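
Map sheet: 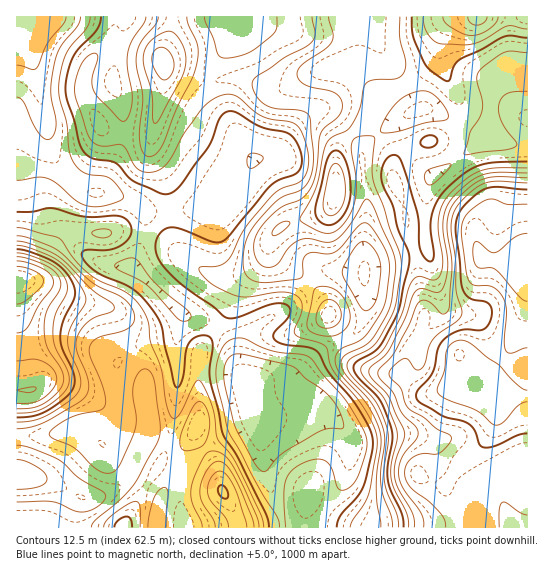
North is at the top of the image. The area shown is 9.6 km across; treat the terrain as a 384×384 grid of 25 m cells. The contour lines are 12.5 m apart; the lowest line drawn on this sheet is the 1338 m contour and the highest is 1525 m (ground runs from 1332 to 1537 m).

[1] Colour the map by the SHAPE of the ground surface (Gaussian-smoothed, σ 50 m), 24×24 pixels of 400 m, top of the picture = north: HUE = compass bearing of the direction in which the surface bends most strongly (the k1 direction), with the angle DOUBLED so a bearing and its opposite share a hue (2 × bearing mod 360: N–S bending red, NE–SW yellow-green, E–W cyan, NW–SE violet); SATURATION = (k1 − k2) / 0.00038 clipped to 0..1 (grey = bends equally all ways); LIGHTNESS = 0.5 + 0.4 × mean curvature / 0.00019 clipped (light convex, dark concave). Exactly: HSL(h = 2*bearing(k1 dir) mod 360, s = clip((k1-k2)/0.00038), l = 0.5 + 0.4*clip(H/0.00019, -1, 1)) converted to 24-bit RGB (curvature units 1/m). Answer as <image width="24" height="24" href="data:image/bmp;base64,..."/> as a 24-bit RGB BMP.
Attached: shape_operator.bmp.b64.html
<image width="24" height="24" href="data:image/bmp;base64,Qk32BgAAAAAAADYAAAAoAAAAGAAAABgAAAABABgAAAAAAMAGAAATCwAAEwsAAAAAAAAAAAAAfH5NdG9SmXlM4JktVl0bBzw/9O6xSTJ0bzdcl7Q02//MWyDxRhKArKprOXqQc4+3uF2ZJw8vz/cMqsBIdKVllY1/eHCBgnp3aqOHW62qdLvDpKbW4prxCYCzqN5jSy2iYyrV3fPYzP7QIQAze0GSuq+bVZ2NKmh1tBelwQqgyfiydr2aep15fINweW+BkHFynKjMiZnDcKamZIBujkmF2nuBJXxsrkhfGn+S7P3O3Do3JQE9cJChrqOZqoaSJkJrFwVg5qzq6fLZZHqoqHGAgodrYHxze5iRpJ56kmmBmWl2fVZrU19vzomAOHWnu0R+FqAyrP98kwtxQyppY5BrkZJwrH52Qj18BQ0uquVi8N6kpVGEo22bvmiQk5dUTntHQEQALU4FY3AzfWFZZ4VyWZBs2dOCCROu+erSFOIjUBhUb156boNnboJhmYhndyptGQ0mpOsEzOADpXUuXm0zj3pEwZ+VZlqW6ZO8KuAfCmMuO6JyYpqhb1aNwOaHBBRA/fvOmTbORCRvfXWBgoB3eINvelNbTQ09YS5kiNNt1s6hcaqSg46naLmrgaSOhG+jxrby+NP1esL6FY7gTUiJZ2uo2uOaBg849f+ijSCAVT52enV/ineAimVwWA8/ahI+XdGAYP2LXee9xorbnpCwhp+cdX2KeXmFb4Nf1Ou+l3TRVhx7Z1N3Xady2c6PFgpX/vOfZydtXT5Wd2U+dnkzZDM+NQHRzOv/zN//79L5PbO8gjFyzbB3cZZ7iG6Jfnp3iK1hsetBVx4iUzRRdXthYqlPs7hWFiFz7eO95RrGR0COiGbLv3zbWj2eALYeAI0NI0Me5UFS5HtoH3qx6dzegGq+r1ChjX5ypMVgup5NfEZxTE9yb5Rwe8yUZpa7NT2Dh3Y10DNPWaB7L5xsN0u322v18drdDua/BTpFPVyX/7mqHa1mop0nkjouklFxtX9xxbtvoJFSUaevTpftvNnzl7fehCB5dCtJgWhSiptnqndzh3tOIkUlH38+5fTQrFjJFR1QHCo99/mzqmPbowpkvb00P2BGw7hoycvr1eP2tef/DlTjkTkogA4geB9LmGiHhbSze4m1uGm4uH6aZqC5QtuvecQvjDc4MS5pHz1u2P+fTRB1/AO25cOjRXCYobiO1ev274OzcQAWMwACY1URSmgyd2yijry1gra0Sk+lxEDFzK2Zca51cmtJl3cxTItBODJcJTVRy/9wGAcssE0h8PXMTW3CnqmtnGQAYAwAvwhdkG3dtLjdK4PGZaOuh6uOeI5+QUd1RTW87sLNxHWMfziC2MFRJ6A8HxZQSLO2tfKLDgAzneWAz+6oTmKBj6GCjF1Gkn5pb7y6YIi8y4W0sDu7hoxPkZxUfXFbU3FhG3NpyHeW66/ZlB/9+tHSTeGeARZbbcp3st+HAApKyu/Y5b6qXWt/c5Vne3BujqR3iXlOWVEtb1QphkAqkZ5UgZ1kaIJyc4J9QHttI39RtMSEUwm2/9PM99urBwA1qeCBXs1iAjpfNNi59tXmxLTnhJXecol7l4NtkThilWJQTFNrs3l0a7lgc5Z3bYF6bIJ6a4CBO4lcTYMyFgwn//bM/6B7DgBe3fLMlkloMGJHBFgeItoS2cR4jEbGfZBvbVKDqjyavIF6TpmjZmW31NWYW4GNiId4ZYuBam98f31gXUxADxgv0/+u/xQgFz9vzdCDxzmloa9xOJhrL3oYWGUNYVkOg6F5RDN1kEKB0dKkcKfDPzKn7teuSWOElpWAZ3eDckNikVo8SWU9ILSgbuJo4UmOTbaFO5hPWme50anWtUq3dIFwfWF5nnhknad3QxdhtLFXnuaXbVSYPS9z9dCiR4aSlXFkek5mbTx9tJOxgZq7O7qJR3c5gndNxpGFm5VaO2gtY0omvI5BaZyOYGeNi6mnqWKOLhOE1N6vnsNoX0BoUjdn6tB3wr1gPWWRnGS7TX7Dl7m+m3KqoWWFYIVpT5t0d6t5sH60tF62U1mLi9CJXmKJboKHc4pqjll9JTd7z8SS0JeGOUJ4WTOg3eW60L2tM22XU4WhboGnenaVfWqtnozNrprMeJSsbpF2dV1tm015sLN5rLFUXGpGXoBgf3xua2h+NXaSabSt4ZyqY0euGm6z7erYvoiOf2SpTVx/aXZiZ31kY4pdXHVPqWRKonpjg3ZxbU9/k2CDuKF0q0NPvaY1JWQncmg3d356UXpqMFc0sncwv5ZjKWZduKYj2blRdVVjdVx9d3p9cHxwgXVoblJ7oJpplKJ5eIKASkqBlmihtZOfkm3G8NvrYnnuc2nn"/>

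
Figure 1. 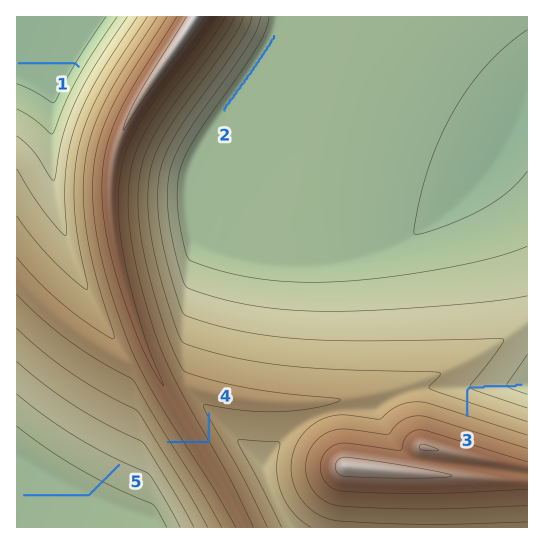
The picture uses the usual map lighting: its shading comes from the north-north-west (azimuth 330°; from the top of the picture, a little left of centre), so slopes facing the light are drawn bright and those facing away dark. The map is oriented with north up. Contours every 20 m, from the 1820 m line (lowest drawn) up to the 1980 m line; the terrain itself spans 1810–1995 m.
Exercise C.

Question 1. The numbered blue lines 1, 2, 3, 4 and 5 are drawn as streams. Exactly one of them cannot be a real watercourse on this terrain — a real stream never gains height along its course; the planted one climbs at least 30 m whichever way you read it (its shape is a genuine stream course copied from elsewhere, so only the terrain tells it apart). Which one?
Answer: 4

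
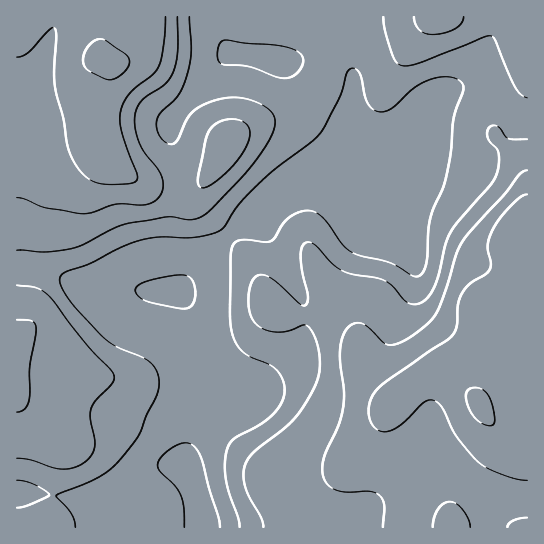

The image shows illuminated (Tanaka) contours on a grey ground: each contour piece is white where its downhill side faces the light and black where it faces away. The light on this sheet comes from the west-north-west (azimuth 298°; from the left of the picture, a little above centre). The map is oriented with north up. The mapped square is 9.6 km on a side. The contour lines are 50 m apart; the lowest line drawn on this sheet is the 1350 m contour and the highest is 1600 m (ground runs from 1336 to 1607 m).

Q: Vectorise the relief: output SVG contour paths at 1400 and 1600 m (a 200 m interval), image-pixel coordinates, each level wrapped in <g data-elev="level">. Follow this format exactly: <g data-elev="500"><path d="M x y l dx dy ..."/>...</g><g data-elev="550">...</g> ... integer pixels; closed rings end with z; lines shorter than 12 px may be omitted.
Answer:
<g data-elev="1400"><path d="M75 527l-4-13-15-19 42-17 11-8 10-9 21-28 6-18 11-20 2-14-3-11-6-8-8-5-21-8-11-6-31-31-17-23-2-8 1-6 6-4 22-7 30-16 20-7 20-4 38 0 14-3 10-4 4-4 14-21 18-19 17-16 36-27 10-9 19-35 7-25 4-5 5 0 4 4 8 29 5 7 7 3 6-1 6-2 22-20 14-8 16-4 15 2 4 4 1 7-9 28-3 35-6 28-15 38-3 42-2 8-4 6-7 1-24-13-29-7-10-4-9-8-19-26-6-5-7-2-11 1-10 6-6 5-8 14-4 4-6 1-23-2-5 1-4 5-2 11-1 57 1 13 3 11 4 8 7 7 24 11 8 6 6 9 2 10-3 12-8 12-14 12-25 13-5 5-3 6-2 14 1 16 3 15 9 24 2 9"/><path d="M17 480l9 1 9 4 11 6 3 4-20 10-12 3"/><path d="M282 78l-33-11-28-4-4-6 2-13 3-3 5-1 19 3 32 2 17 5 7 7 1 4-1 5-8 9-5 3z"/></g><g data-elev="1600"><path d="M485 425l6 1 4-4-1-11-4-12-4-6-4-4-7-1-5 1-3 2-1 4 2 12 7 11z"/><path d="M107 79l7 0 8-5 7-8 0-7-4-5-18-13-5-2-4 0-7 4-5 7-3 7 0 6 6 8z"/></g>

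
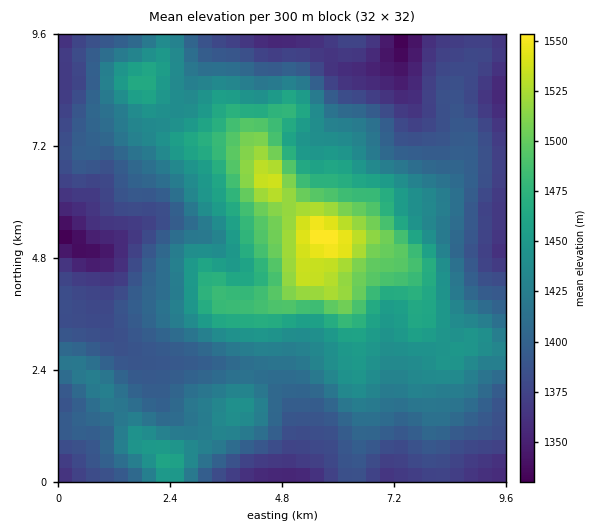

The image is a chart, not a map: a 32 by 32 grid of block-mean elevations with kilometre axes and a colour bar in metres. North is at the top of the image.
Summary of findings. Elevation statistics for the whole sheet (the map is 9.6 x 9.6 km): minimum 1325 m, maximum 1555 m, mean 1420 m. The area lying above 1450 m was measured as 21.6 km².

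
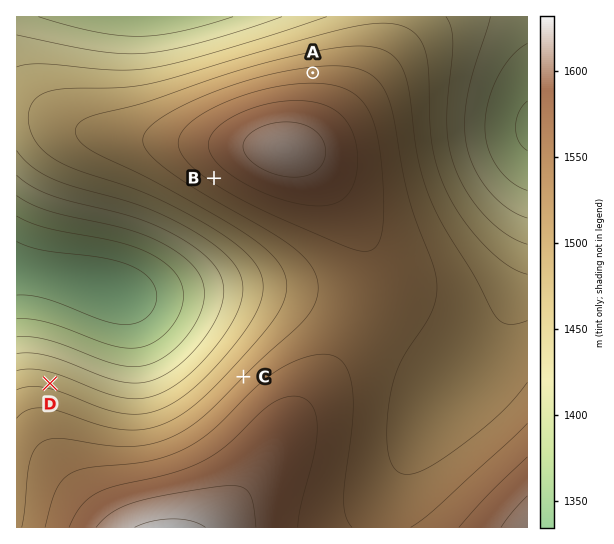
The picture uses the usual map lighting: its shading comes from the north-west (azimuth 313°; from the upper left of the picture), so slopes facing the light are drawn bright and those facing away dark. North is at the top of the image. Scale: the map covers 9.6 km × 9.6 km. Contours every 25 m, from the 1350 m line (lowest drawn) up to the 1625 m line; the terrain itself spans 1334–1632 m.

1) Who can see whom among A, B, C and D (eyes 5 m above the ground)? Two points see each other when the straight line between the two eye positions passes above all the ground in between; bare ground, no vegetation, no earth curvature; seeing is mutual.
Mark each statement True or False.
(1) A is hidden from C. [True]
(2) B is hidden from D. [False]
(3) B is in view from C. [True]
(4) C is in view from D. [True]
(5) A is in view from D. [False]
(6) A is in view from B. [False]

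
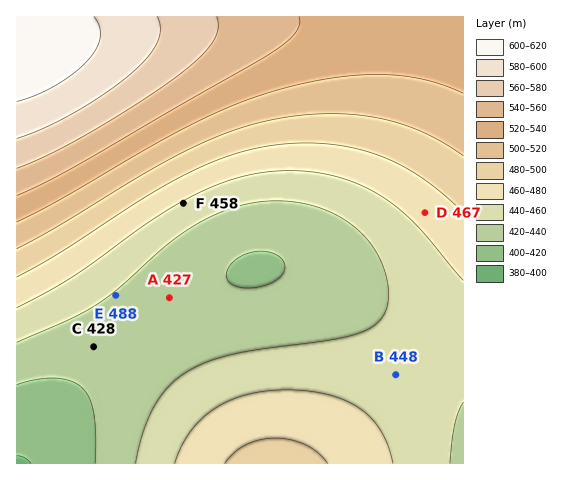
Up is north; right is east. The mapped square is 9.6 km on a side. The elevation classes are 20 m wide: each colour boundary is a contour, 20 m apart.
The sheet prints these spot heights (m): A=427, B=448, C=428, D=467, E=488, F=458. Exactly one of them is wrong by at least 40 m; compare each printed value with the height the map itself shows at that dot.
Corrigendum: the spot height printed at E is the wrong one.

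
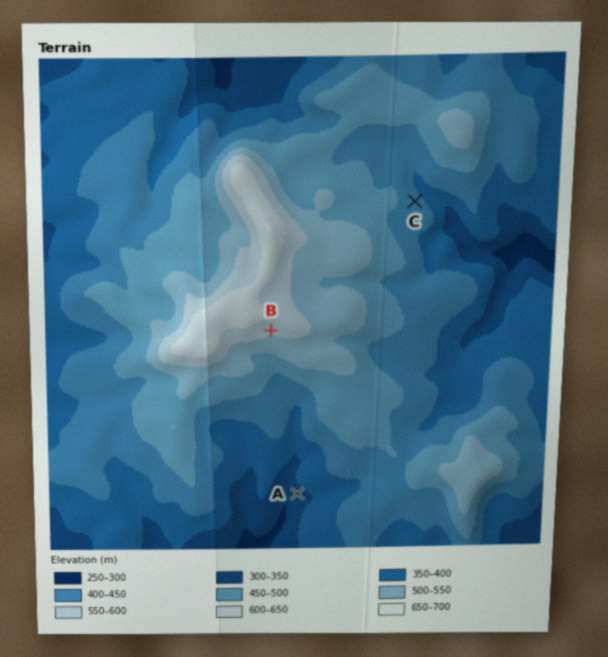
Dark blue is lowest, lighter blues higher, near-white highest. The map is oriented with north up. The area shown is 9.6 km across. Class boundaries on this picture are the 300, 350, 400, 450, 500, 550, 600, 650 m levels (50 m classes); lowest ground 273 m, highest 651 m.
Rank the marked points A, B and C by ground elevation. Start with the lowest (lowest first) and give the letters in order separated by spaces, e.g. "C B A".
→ A C B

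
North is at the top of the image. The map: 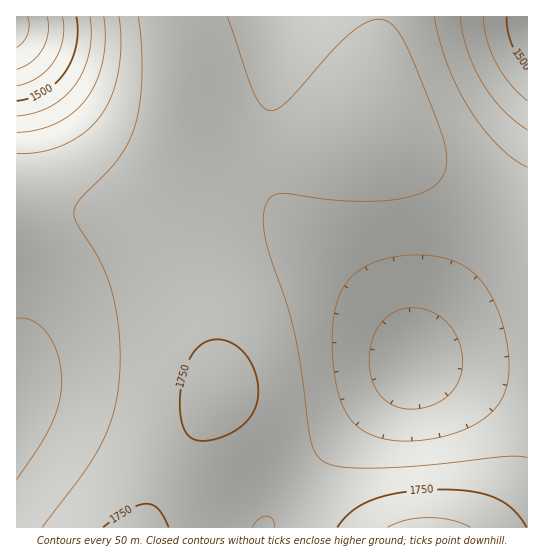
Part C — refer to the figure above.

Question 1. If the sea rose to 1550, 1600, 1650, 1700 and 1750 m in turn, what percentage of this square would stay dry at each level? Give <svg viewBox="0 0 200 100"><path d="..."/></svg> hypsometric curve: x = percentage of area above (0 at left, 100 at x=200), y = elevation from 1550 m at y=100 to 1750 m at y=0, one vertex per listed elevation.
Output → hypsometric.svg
<svg viewBox="0 0 200 100"><path d="M193 100l-9-25-25-25-64-25-85-25"/></svg>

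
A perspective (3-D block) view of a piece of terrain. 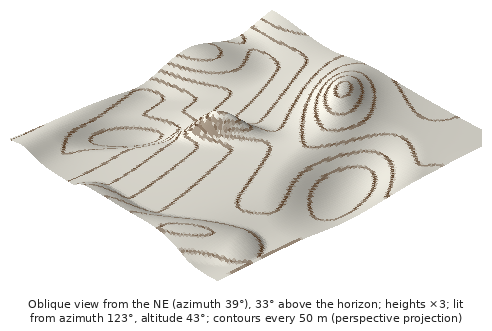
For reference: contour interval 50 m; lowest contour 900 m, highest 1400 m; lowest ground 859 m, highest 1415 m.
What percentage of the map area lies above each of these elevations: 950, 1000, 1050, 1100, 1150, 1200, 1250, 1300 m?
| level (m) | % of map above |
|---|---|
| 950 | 93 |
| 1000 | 84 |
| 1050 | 79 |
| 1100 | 69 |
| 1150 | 54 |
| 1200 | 33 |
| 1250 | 17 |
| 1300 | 5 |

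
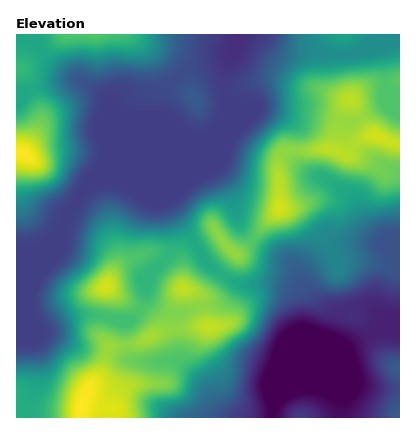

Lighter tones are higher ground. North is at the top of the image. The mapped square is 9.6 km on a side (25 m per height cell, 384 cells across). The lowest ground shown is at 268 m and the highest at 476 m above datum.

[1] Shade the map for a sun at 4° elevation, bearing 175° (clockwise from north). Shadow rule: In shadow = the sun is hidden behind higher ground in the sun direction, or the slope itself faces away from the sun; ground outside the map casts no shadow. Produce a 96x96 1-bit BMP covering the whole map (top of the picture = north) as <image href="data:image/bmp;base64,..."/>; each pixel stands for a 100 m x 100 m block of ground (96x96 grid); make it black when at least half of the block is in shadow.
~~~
<image width="96" height="96" href="data:image/bmp;base64,Qk2+BAAAAAAAAD4AAAAoAAAAYAAAAGAAAAABAAEAAAAAAIAEAAATCwAAEwsAAAIAAAAAAAAA////AAAAAAAAAAAAAAAAAAAAAAAAAAAAAAAAAAAAAAAAAAAAAAAAAAYAAAAAAAAAAAAAAA8AAAAAAAAAAAAAAA+AAAAAAAAAAAAAAAeAAAAAAAAAAAAAAAAAAAAAAAAAAAAAAAAAAAAAAAAAAAAAAAAAAAAAAAAAAAAAAAAAAAD/A8AAAAAAAAAAAAD/5+AAAAAAAAAAAAD///AAAAAAAAAAAAD///AAAAAAAAAAAAD///AAAAAAAAAAAAD///AAAAAAAAAAAAP//+AAAAAAAAAAAAf//+AAAAAAAAAAAAf//8AAAAAAAAAAAAP//wAAAAAAAAAAAAD//gA4AAAAAAAAAAAB/gD+AAAAAAAAAAAAfAc/AAAAAAAAAAAAAAwAAAAAAAAAAAAAAAAAAAAAAAAAAAAAAAAAAAAAAAAAAAAAAAAAAAAAAAAAAAAAAAAAAAAAAAAAAAAAAAAAAAAAAAAAAAAAAAAAAAAAAAAAAAAAAAAAAAADgAAAAAAAAAAAAAAHgAAAAAAAOAAAAABwAAAAAAAAf+AAAAPwAAAAAAAAf/gAA4/gAAAAAAAAf/4AB//AAAAAAAAAf/4AB/+AAAAAAAAAf/8AA/+AAAAAAAAAP/8AA/4AAAAAAAAAP/8AAeAAAAAAAAAAP/8AAAAAAAAAAAAAH/8AAAAAAAAAAAAAH/4AAAAAAAAAAAAAD/4H4AABAAAAAAAAD/wP/gADgAAAAAAAB/g//4AHgAAAAAAAA////8AHgAAAAAAAA////+AHAAAAAAAAAf///+AHAAAAAAAAAP////gmAAAAAAAAAP/////wAAAAAAAAAH/////wAAAAAAAAAD/////wAAAAAAAAAB/////wAAAAAAAAAA/////4AAAAAAAAAA/////8AAAAAAAAAAf////+AAAAAAAAAAP/wH//AAAAAAAAAAAAAD//AAAAAAAAAAAAAB//AAAAAAAAAAAAAB//AAAAAAAAAAAAAA//AAAAAAAAAAAAAA/+AAAAAAAAAAAAAAf8AAAAAAAAAAAAAAfgAAAAAAAAAAAAAAfAAAAAAAAAAAAAAAOAPgAAAAAAAAAAAAAAfwAAAAAAAAAAAAAAf8HAAADAAAAAAAAAf//gAADgAAAAAAAAf//gAAHwAAAAAAAAf//AAAfwAAAAAAAAP/8AAA/wAAAAAAAAP/wAAD/gAAAAAAAAP/gAAD/gAAAAAAAAH/gAABDgAAAAAAAAH/AAAADgAAAAAAAAH/AAAADAwAAAAAAAD+AAAACD8AAAAAAAD+AAAAAB8AAAAAAAB8AAAAAA8AAAAAAAA4AAAAAAAAAAAAAAAAAAAAAAAAAAAAAAAAAD+AAAAAAAAAAAAAD//gAAAAAAAAAAAAf//4AAAAAAAAAAAA///+AAAAAAAAAAAA////8AAAAAAAAAAAf///8AAAAAAAAAAAf///8AAAAAAAAAAAP///8AAAAAAAAAAAB///8AAAAAAAAAAAAAf88AAAAAAAAAAAAAAAAAAAAAAAAAAAAAAAAAAAAAAAAAAAAAAAA="/>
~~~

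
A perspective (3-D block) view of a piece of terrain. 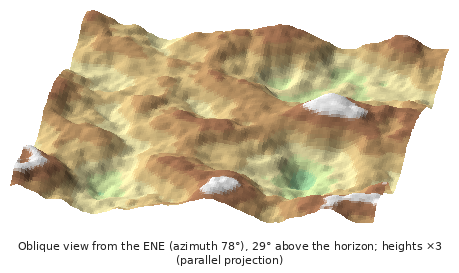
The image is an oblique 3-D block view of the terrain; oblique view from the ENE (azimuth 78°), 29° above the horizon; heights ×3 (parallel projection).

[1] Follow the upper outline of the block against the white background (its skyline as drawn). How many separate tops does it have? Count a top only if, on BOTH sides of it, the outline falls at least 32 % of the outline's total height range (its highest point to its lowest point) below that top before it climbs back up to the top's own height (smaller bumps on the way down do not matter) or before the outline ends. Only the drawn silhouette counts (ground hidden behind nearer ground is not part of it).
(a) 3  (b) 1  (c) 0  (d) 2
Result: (c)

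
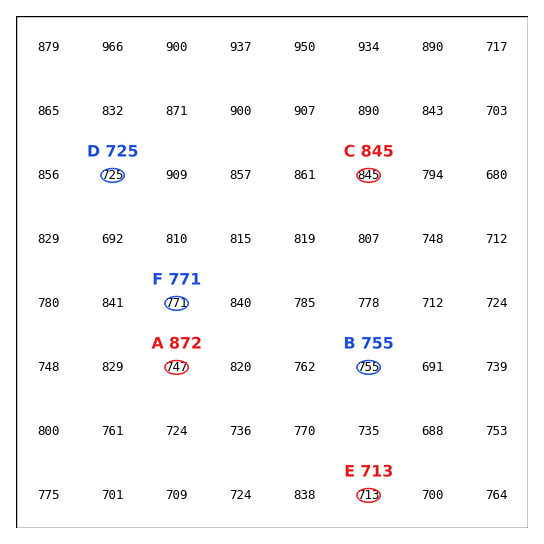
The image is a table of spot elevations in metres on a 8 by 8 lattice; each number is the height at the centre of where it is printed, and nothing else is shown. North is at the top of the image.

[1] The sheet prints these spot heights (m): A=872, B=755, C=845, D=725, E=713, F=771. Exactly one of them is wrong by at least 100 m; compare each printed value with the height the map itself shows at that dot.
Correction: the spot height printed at A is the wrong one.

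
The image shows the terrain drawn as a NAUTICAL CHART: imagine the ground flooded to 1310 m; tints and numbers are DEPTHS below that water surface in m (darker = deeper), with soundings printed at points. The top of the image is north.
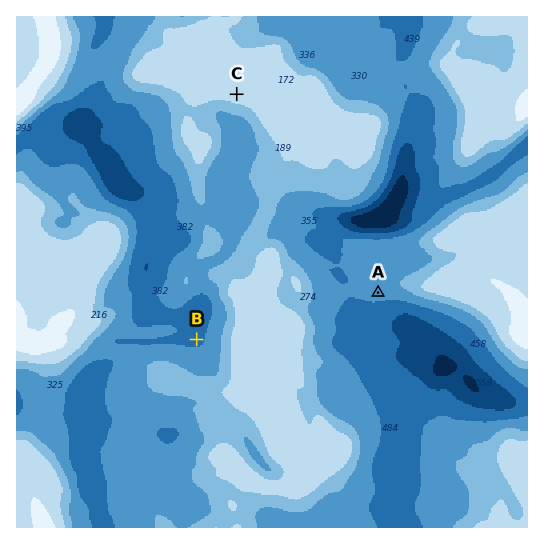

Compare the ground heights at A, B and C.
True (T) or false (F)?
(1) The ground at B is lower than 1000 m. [T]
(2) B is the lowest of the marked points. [T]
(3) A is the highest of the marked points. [F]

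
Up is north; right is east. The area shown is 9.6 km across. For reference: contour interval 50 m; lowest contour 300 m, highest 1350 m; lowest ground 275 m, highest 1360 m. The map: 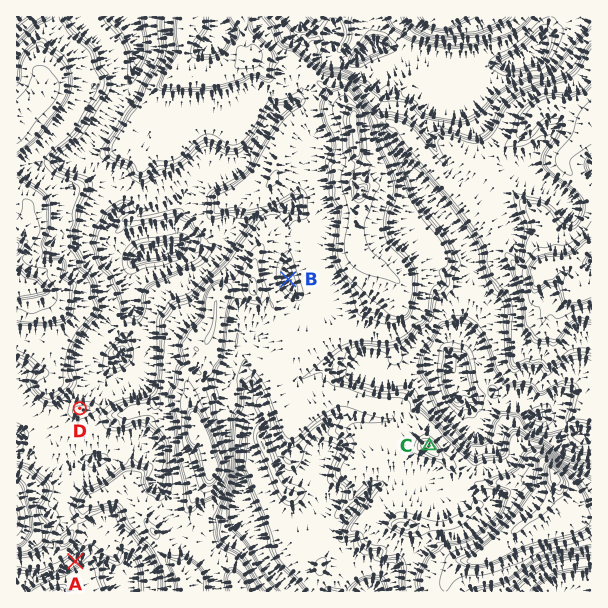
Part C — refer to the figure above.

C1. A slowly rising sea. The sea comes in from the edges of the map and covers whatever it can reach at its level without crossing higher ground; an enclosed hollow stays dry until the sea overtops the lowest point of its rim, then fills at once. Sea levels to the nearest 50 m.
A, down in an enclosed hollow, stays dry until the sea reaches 550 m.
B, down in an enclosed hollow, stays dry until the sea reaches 800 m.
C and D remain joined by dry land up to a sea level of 650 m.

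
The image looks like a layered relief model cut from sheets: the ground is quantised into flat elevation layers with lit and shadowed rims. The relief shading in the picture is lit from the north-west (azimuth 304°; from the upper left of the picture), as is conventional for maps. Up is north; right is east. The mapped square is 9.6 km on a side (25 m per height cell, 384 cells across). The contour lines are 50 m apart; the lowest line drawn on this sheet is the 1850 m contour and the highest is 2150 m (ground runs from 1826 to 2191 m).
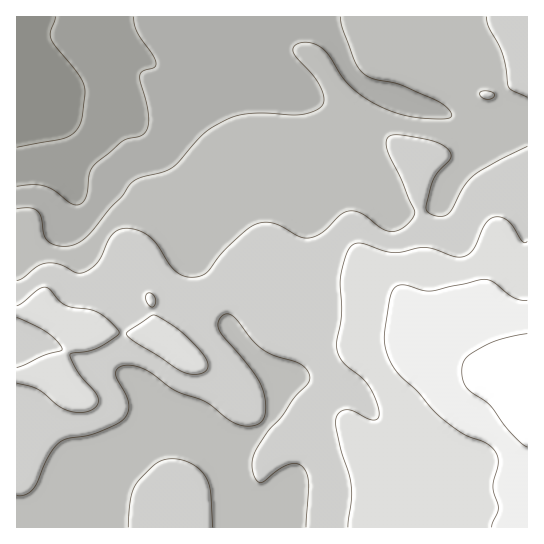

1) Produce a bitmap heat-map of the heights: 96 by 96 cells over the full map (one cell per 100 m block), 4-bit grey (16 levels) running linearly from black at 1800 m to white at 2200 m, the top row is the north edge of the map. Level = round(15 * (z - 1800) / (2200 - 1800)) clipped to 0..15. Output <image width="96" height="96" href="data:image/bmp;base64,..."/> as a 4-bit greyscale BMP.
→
<image width="96" height="96" href="data:image/bmp;base64,Qk12EgAAAAAAAHYAAAAoAAAAYAAAAGAAAAABAAQAAAAAAAASAAATCwAAEwsAABAAAAAAAAAAAAAAABEREQAiIiIAMzMzAERERABVVVUAZmZmAHd3dwCIiIgAmZmZAKqqqgC7u7sAzMzMAN3d3QDu7u4A////AGZmZmZmZmZmZ3d4iJmZmZmZiId3d3d3d3d3d4iIiZmaqqqqqqqqqqqqu7u7u7vMzGZmZmZmZmZmZ3d4iJmZmZmZiId3d3d3d3d3d4iIiZmaqqqqqqqqqqqqu7u7u7vMzGZmZmZmZmZmZ3d4iJmZmZmZiId3d3d3d3d3d4iIiZmaqqqqqqqqqqqqq7u7u7u8zHd2ZmZmZmZmZnd4iJmZmZmZiId3d3d3d3d3d3iIiZmaqqqqqqqqqqqqqru7u7u8zHd3dmZmZ3ZmZnd4iJmZmZmZiId3d3d3d3d3d3iIiZmaqqqqqqqqqqqqqru7u7u8zHd3d2Zmd3dmZnd4iImZmZmZiId3d3d3d3d3d3iIiJmaqqqqqqqqqqqqqru7u7vMzIh3d3Zmd3dmZnd3iImZmZmZiId3d3d3d3d3d3iIiJmaqqqqqqqqqqqqqru7u7vMzIiHd3dnd3d2Znd3iIiZmZmYiHd3d3d3d3d3d3iIiJmaqqqqqqqqqqqqqru7u7zMzIiId3dnd3d2Znd3eIiJmZmYiHd3d3d3d3d3d3iIiJmaqqqqqqqqqqqqqru7u7zMzIiId3d2d3d2Znd3d4iImZmIiHd3d3d4h3d3d3iIiJmaqqqqqqqqqqqqqru7u7zMzIiIh3d3d3d2Znd3d3iIiIiIh3d3d3eIiId3d4iIiZmaqqqqqqqqqqqqqru7u7zMzJmIh3d3d3d2Zmd3d3eIiIiId3d3d3eIiIh3d4iIiZmqqqqqqqqqqqqqqru7u7zMzZmIiHd3d3d2Zmd3d3d4iIh3d3d3d3eIiIiIiIiIiZmqqqqqqqqqqqqqq7u7u7zMzZmYiHd3d3d2Zmd3d3d3d3d3d3d3d3d4iIiIiIiImZmqqqqqqqqqqqqqq7u7u7zM3ZmYiId3d3d3Zmd3d3d3d3d3d3d3d3d4iIiIiIiImZqqqqqqqqqqqqqqu7u7u7zM3ZmYiIh3d3d3d3d3d3d3d3d3d3d3d3d4iIiIiIiImZqqqqqqqqqqqqqqu7u7u8zN3ZmZiIiHd3d3d3d3d3d3d3d3d3d3d3d3iIiIiIiJmZqqqqqqqqqqqqqru7u7vMzd3ZmZiIiIiIh3d3d3d3d3d3d3d3d3d3d3eIiIiIiJmZqqqqqqqqqqqqq7u7u8zM3d7pmZiIiIiIiIh3d3d3d3d3d3d3d3d3d3eIiIiIiZmZqqqqqqqqqqqqu7u7zMzN3e7oiJiIiIiZiIiId3d3d3d3d3d3d3eIiHd4iIiIiZmZqqqpmaqqqqqru7zMzMzN3e7oiIiZmZmZmZiIh3d3d3d3d3d3d3iIiId3iIiIiZmZqqqZmaqqqqq7u8zMzM3d3u7oiImZmZmZmZmIiHd3d3d3d3d3eIiIiIh3eIiIiZmZmpmZmaqqqqu7vMzMzN3d3u7oiImZmaqqqZmYiHd3d3d3d3d3iIiIiIh3d4iIiJmZmZmZmaqqqru7zMzM3d3d7u7oiZmZmqqqqpmYiHd3d3d3d3d4iIiIiIh3d4iIiImZmZmZmqqqq7u8zMzd3d3d3u7pmZmZqqqqqpmYiHd3d3d3d4iIiIiIiIh3d3iIiIiZmZmZmqqru7vMzN3d3d3d3u7pmZmqqqqqqZmIh3d3d3d4iIiIiIiIiId3d3eIiIiJmZmZqqq7u7vMzN3d3d3d7u7pmZqqqqqqmZmIh3d3d3eIiIiImIiIiId3d3d4iIiImZmZqqu7u7zMzN3d3d7u7u7pqqqqqqqqmZiId3d3d4iImZmZmZiIiId3d3d3iIiImZmaqqu7u8zMzN3d3e7u7u7qqqqqqqqpmYiId3d3eIiZmZmZmZiIiHd3d3d3iIiJmZmqqru7vMzMzN3d3u7u7u7qqqqqqqqZmYiId3d3iImZqqqZmZiIh3d3d3d3iIiZmZqqq7u8zMzMzN3d3u7u7u7pmqqqqqmZmYiIiIiIiJmaqqqZmYiIh3d3d3d4iImZmaqqq7u8zMzMzN3d3u7u7u/5mZqqqqmZmZiIiIiImZqqqqqZmYiId3d3d4iIiImZmqqqu7vMzMzMzN3d3u7u7u/5mZmZmZmZmZmIiIiZmaqqqqqZmIiHd3d4iIiIiJmZqqqru7vMzMzMzN3d3e7u7u7oiZmZmZmqqZmZmZmZqqqqqqmZiIh3d3iIiIiIiJmZqqqru7zMzMzMzN3d3d3u7u7oiJmZmaqqqqmZmZmaqqqqqpmYiId3d4iIiIiIiZmZqqq7u7zMzMzMzN3d3d3d7u7oiJmZmqqqqqqZmZqqqqqqqZmIiHd3eIiIiIiImZmZqqq7u7zMzMzMzN3d3d3d3d3YmZmZqqqqqqqpmZqqqqqqmZiIh3d3iIiIiIiImZmZqqqru7zMzMzMzMzMzN3d3d3ZmZmqqqqqqqqpmZmqqqqpmZiIh3d3iIiIiIiImZmZqqqru7zMzMzMzMzMzMzN3d3ZmaqqqqqqqqqZmZmZqqmZmYiIh3d4iIiIiIiIiZmZqqqru7zMzMzMzMzMzMzMzMzJqqqqqqqqqqmZmZmZmZmZmIiIh3eIiIiIiIiIiJmZqqqqu7zMzMzMzMzMzMzMzMzKqqqqqqqqqZmZmZmZmZmZmIiIiIiIiIiIiIiIiJmZmqqqu7zMzMzMzMzMzMzMzMzJqqqqqpmZmZmZmZmZmZmZmIiIiIiIiIiIiIiIiJmZmqqqu7vMzMzMzMzMzMzMzMzJmqqqqZmZmZmZmZmZmZmZiIiIiIiIiIiIiIiIiJmZmqqqq7vMzMzMzMzMzMzMzLu5maqqmZmZmZmZmZmZmZmYiIiIiIiIiIiIiIiIiJmZqqqqq7vMzMzMzMzMzMzMy7u4mZmpmYiIiJmZmZmZmZmIiIiIiIiIiIiIiIiIiJmZqqqqq7u8y7u7u8zMzMzMu7u4iZmZmYiIiIiZmZmZmZiIiIiIiIiIiIiIiIiIiJmZqqqqq7u7u7u7u7u7vMy7u6qniImZmIiIiIiJmZmZmZiIiIiIiIiIiIiIiIiIiJmZqqqqq7u7u7u7u7u7u7u7uqqneIiZiIiIiIiJmZmZmYiId3eIiIiIiIiIiIiIiImZqqqqq7u7u7uqqru7u7u7qqqnd4iIiId3eIiImZmZmIiHd3d4iIiIiIiIiIiIiImZmqqqqru7qqqqqqqqqru6qqqnd3eIh3d3d4iImZmZmIh3d3d3iIiIiIiIiIiIiImZmqqqqqqqqqqqqqqqqqqqqqqmZ3d3d3d3d3iImZmZiId3d3d3eIiIiIiIiIiIiIiZmqqqqqqqqqqqqqmaqqqqqqqmZnd2ZmZnd3iImZmZiHd3d3d3d4iIiIiIiIiIiIiZmaqqqqmZqqqqqZmZmqqqqqqWZmZmZmZmZ3eIiZmYiHd3d3d3d4iIiIiIiIiIiIiZmaqqmZmZmZmZmZmZmqqqqqmWZmZmVVVmZneIiIiIh3d2Z3d3d3eIiIiIiIiIiIiJmZmZmYiJmZmZmZmZmaqqqqmWZmZlVVVVZnd4iIiId3dmZnd3d3d4iIiIiIiHeIiImZmZiIiIiImYiIiZmaqqqpmWZmZVVVVVVmd3iIiHd3ZmZnd3d3d3iIiIiId3d3iImZmIiIiIiIiIiIiJmZqqqpmWZmZVVVRVVWZ3d3d3dmZmZmd3d3d3eIiIh3d3d3eIiIiIh3d3iIiIiIiImZqqqZmWZmZVVEREVWZnd3d3ZmZmZmd3d3d3d3d3d3d3d3d4iIiId3d3eIiIiIiImZmamZmWZmZVVERERVZmZ3ZmZmZmZmZ3d3d3d3d3d3d3d3d3iIiHd3d3d4iIeIiImZmZmZmWZmVVVERERVVmZmZmZmZmZmZmZ3d3d3d3d3d3d3d3d3d3d3d3d4h3d3iIiZmZmZmVVVVVRERERFVWZmZmZmZmZmZmZmZ3d3d3d3d3d3d3d3d3d3d3eIh3d3iIiJmZmZmVVVVURERERFVWZmZmZmZmZmZmZmZmZnd3ZmZmZnd3d3d3d3d3eIh3d3eIiImZmYiEVVREREM0RFVVZmZmZmZmZmZmZmZmZmZmZmZmZnd3d3d3d3d3iIh3d3eIiIiIiIiEREREQzM0REVVVmZmZmZmZmZmZmZmZmZmZmZmZnd3d3d3d3d3iIiHd3d4iIiIiIiEREREMzMzREVVVWZmZmZmZmZmZmZmZmZmZ3d3d3d3d3d3d3d3iIiHd3d4iIiIiIiDMzMzMzMzREVVVVZmZmZmZmZmZmZmZmZmd3d3d3d3d3d3d3d4iIiHd3d3iIiIiIiDMzMzMzMzRERVVVVWZmZmZmZmZmZmZmZnd3d3d3d3d3d3d3d4iIiId3d3eIiIiIiDMzMzMzMzRERFVVVVVVZmZmZmZmZmZmZnd3d3d3d3d3d3d3eIiIiIh3d3d3iIiIiDMzMzMzMzNERERVVVVVVmZmZmZmZmZmZnd3d3d3d3d3d3d3eIiIiIiHd3d3d4iIiCIiIzMzMzM0RERERVVVVWZmZmZmZmZmZ3d3d3d3d3d3d3d3iIiIiIiId3d3d3eIiCIiIiIjMzMzRERERERVVVZmZmZmZmZmZ3d3d3d3d3d3d3d3iIiIiIiHd3d3d3d3iCIiIiIiIzMzNERERERFVVVmZmZmZmZmd3d3d3d3d3d3d3d4iIiIiIh3d3d3d3d3dyIiIiIiIiMzM0REREREVVVWZmZmZmZnd3d3d3d3d3d3Z3d4iIiIiHd3d3d3d3d3dxEiIiIiIiIzMzRERERERVVVZmZmZmZnd3d3d3d3d3d2Znd3iId3d3d3d2ZmZnd3dxEREREiIiIzMzNERERERVVVVmZmZmZmd3d3d3d3d3dmZnd3d3d3d3dmZmZmZmd3dxERERERIiIjMzMzRERERFVVVWZmZmZmZmZmZmd3d3ZmZnd3d3dmZmZmZmZmZnd3dxERERERIiIjMzMzNERERFVVVVZmZmZmZmZmZmZmZmZmZmd2ZmZmZmZmZmZmd3d3dxERERERIiIjMzMzNEREREVVVVVVZmZmZmZmZmZmZmZmZmZmZmZVVVVmZmZ3d3d3dxEREREREiIiMzMzNEREREVVVVVVVVVVVVVVVVVmZmZmZmZmVVVVVVVmZmd3d3d3dxEREREREiIiMzMzNEREREVVVVVVVVVVVVVVVVVWZmZmZmZVVVVVVVZmZnd3d3d3dxEREREREiIiIzMzNERERERVVVVVVVVVVVVVVVVWZmZmZmVVVVVVVmZmd3d3h3d3dxEREREREiIiIzMzRERERERFVVVVVVVVVURFVVVWZmZmZVVVVVVWZmZnd3d4iHd3iBERERERIiIiIzMzRERERERFVVVVVVVVVEREVVVWZmZmVVVVVVZmZmd3d3d3d3eIiBERERERIiIiMzM0RERERERFVVVVVVVVVEREVVVmZmZlVVVmZmZmZ3d3d3d3d3eIiBERERERIiIiMzM0RERERERFVVVVVVVVVURFVVVmZmZVVmZmZmZnd3d3d3d3d3eIiBERERESIiIjMzM0RERERERVVVVVVVVVVVVVVVZmZmVVZmZmZmd3d3d3d3d3d3eIiBEREREiIiIzMzNEREREREVVVVVVVVVVVVVVVWZmZmVWZmZ3d3d3d3d3d3d3d3eIiBERESIiIiIzMzM0REREREVVVVVVVVVVVVVVVmZmZlVWZmd3d3d3d3d3d3d3d3eIiBERIiIiIiIzMzMzREREREVVVVVVVVVVVVVVZmZmZVVWZnd3d3d3d3d3d3d3d3iIiBEiIiIiIiMzMzMzREREREVVVVVVVVVVVVVWZmZmZVVmZnd3d3d3d3d3d3d3d3iIiBIiIiIiIiIzMzMzREREREVVVVVVVVVVVVVWZmZlVVVmZ3d3d3d3d3d3d3d3d3iIiCIiIiIiIiIzMzMzREREREVVVVVVVVVVVVVVVWVVVVVmZ3d3d3d3d3d3d3d3d4iIiCIiIiIiIiIjMzMzREREREREREREREVVVVVVVVVVVVZmd3d3d3d3d3d3d3d3eIiIiCIiIiIiIiIjMzM0RERERERERERERERFVVVVVVVVVVZmd3d3d3d3d3d3d3d3eIiIiSIiIiIiIiIiMzM0REREREREREREREREVVVVVVVVVVZmd3d3d3d3d3d3d3d3iIiIiSIiIiIiIiIiMzM0RERERERERERERERERVVVVVVVVWZnd3d3d3d3d3d3d3d3iIiIiQ=="/>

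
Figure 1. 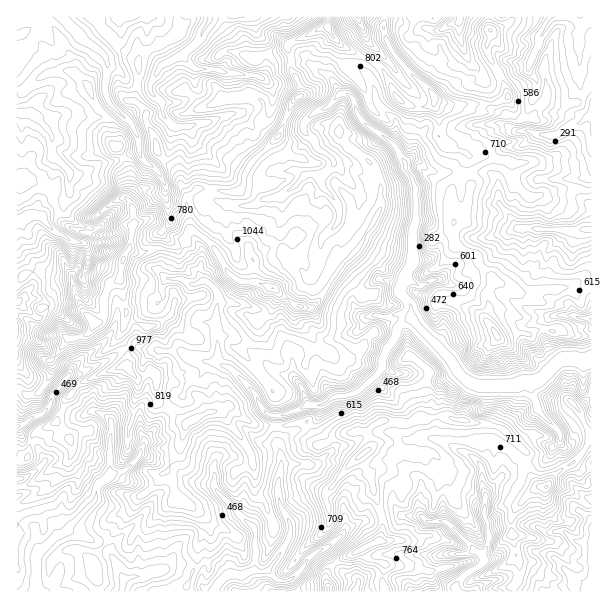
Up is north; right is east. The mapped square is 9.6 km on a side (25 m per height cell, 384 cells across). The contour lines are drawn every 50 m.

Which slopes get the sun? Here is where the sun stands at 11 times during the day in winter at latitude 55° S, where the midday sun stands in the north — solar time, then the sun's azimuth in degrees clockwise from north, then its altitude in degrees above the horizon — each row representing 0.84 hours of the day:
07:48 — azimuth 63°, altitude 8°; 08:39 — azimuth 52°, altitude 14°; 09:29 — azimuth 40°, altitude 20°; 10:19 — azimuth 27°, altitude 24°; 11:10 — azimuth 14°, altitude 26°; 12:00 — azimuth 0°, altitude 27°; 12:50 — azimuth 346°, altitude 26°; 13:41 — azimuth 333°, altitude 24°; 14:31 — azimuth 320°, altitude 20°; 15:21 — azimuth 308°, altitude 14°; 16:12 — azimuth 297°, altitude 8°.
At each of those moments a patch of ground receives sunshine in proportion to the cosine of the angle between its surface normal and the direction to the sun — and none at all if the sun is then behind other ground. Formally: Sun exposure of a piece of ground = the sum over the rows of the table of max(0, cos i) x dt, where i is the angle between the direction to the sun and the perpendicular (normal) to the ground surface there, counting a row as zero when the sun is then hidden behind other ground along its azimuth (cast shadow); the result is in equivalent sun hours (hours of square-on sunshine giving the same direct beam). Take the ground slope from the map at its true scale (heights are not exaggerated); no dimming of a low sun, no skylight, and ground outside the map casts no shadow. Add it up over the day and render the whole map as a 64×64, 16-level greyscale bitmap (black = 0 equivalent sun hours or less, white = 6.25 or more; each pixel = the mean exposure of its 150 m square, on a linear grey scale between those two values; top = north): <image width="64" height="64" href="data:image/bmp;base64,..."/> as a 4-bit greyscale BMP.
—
<image width="64" height="64" href="data:image/bmp;base64,Qk12CAAAAAAAAHYAAAAoAAAAQAAAAEAAAAABAAQAAAAAAAAIAAATCwAAEwsAABAAAAAAAAAAAAAAABEREQAiIiIAMzMzAERERABVVVUAZmZmAHd3dwCIiIgAmZmZAKqqqgC7u7sAzMzMAN3d3QDu7u4A////AEVldERENozLp2ZSSc7b7up3mDAleXAAARAAN2RFFYh2RWRoZFd1ab7dtiEld6yBB8nKIAOGEAAQADMAWFNFd0VmZkd3Z2QRE1iYJCAAITcgbNMAABIjR5QgBZUUVFdxRndoRGeYYiIRFFQiEBEhFpIY+RACaZiaiKhRJoOIlgVmZWq2a8czIiERVSEQAzQRdwAo2jARAREAAAAROGMQI2ZUNa3clyZSIRAFMiAUIyBJYAF9+lVFUxJSACUSADRYZnZTR3UzUXQgAAAzMog2MSeoEBjO3f3MySABFZmqY0BGdUYzVnUkA1AAAANrpBRkFXhSAXqpzrVBACUjVhAAEkQhIhEVeZUwNAAAN4cgAmQBVVURA3lUIAACdBFiAAFZcTABEBJGZUEEUiaZggAEYgEkZRIiZxMSQCZxJlYAAWMDdyAAESIjZRGIrNpAASZSVEVSA0J1NBJSV0IXqnAEQCMhRBASE5zMoSerlhERIzNFapMBVoVVQ0NmUgaZtlQyAUMhIAIRRVNFNnMyJCA0I1a+2RAWU1lTVVZhEpme/VADACQAIxAAF5ymI0IVckUzepm8YDlWdSNXiIIyJozvgCRSFIUjIhECqIQmQRaGd0IhAUi1JHZTNViacDRFZ53sRLowJUQxAyATZUUwABOpYjMQBr2TRleIm6UBRUNZmLzD2SMTZQEEQBeXRBAAF6ZCVXlhNs2GmrumECRDFMpBRJa5NHmkMQNhAkVCAABIEhFavKdTWahSMiEAARFLyIUkSDa4OKpxAWAAVWIAAWBIiFR9zf/pIjMAEQATWuzdkxM5AAS1ISAAMRAXzHEUKMciWt3u//7//qqHru///XkxIzoQACIAAAAQIkq8vKeJUQAAIkrf7v/c7t/v2//+tRRSmiEAAxAAAAEDaHWcvMoiIzEAACWM7Ivd3vy6iZmFN4zreoEBMAAAAhNjWtq8xgJ5kRQAACanrMzLlUIhEjNnz6iYcwABEAAEJGeImbxxFrtgJAARElq7uTVUIAAAARSOuZUxAAAkQTt5l3aJpxFJgxJVEkEBMxA2ZDIQAAAAATiXlDQQAABIqKyXeGVAEnY0NWMkVWUzMUqUMREAABAAASOIvGAAAAKIQ0YxETIlMjMSMjeIUiOauUISIRACIAAAAbylggAAEDAAAgATNWQREAAUiaqWE2uUERF3UDYAAAAAh3h6phASEAARFVMzMxAAABM2ipVCSEIQE1ZXt0YBJGdo3tqGMhNCdjA1UzIiIAAAAFZVebU2MQACRXy5m83MuXpZxiTKU1rMgzIRIiIxAAACZnUBIiMhABVo23WIZWUjp2WpjddzmHh2IAAkMhEAFGVUUQACIhEgFa2oinICIAIldFZ8mGJnVGdjEBEAAAGf7ERBEVdiBIebuJqENXQQRAFVRompMVVFaYdzEQACOKzKczJodDJWvcuKlUeadlR2MDdmhYqUd1Y0IBABSJ7+uYiTIjVCIxAUMmh3q7zd7Ze3aIiEm7h2YgAAADftzd24aJgiIgISMxBWRrzcycvf2tu6edacp0IAABABS6ZpuYZ4imEiMhI0chVWzcy6qq3cvcmauKnNYyACIAKKd7hnVXiIpiREMiAEEWqc3Lysy869q+hjWaupu7pDBtxpq4U0Z4iaVFVCIhRZ7tzNzanMzbqsggEkM4Z3iKRtyZ3Jupdlm4mTNUIlhGdEaquqq5eLucglhSFlZCFaq9y63LqKu5Y3qaVFQTaWYyRUIQAAABJGdZ2XQBvMqHW8uqq8y6mqmXWImURSIkaIh2MgAAABEQASes7pE3neeYqZmqvMyqirqHiahWMjV4l3lxEAE0ZnIiVovN20vbx2iHdRADeau5q1WJiphCNniHdCETIld3JDJFZ5zd79hViqVWh1UhJ8iXSrZ4dzJWiIZVJDnbqGRXZ5lZl4jv/7Vt7//sd4hTfJabVnmoMSerioY0eZq7vNmZm2Vnee7MVK3u3al1aZkyJrdnaaYReHdnhRRjECNXi5m5MgFXrpQWy97Ie7QzIQJUVVV7gRVSM0IhE1VGeIialmRndBEYUyjL3Ziq3DElm6URKexAAUQRR2et/+3IeZqaeaiHVnU1iby6nLq9sSaZMRW7pxAAJEeamYZ7/t2piruGZ3ee2EaqzKrMq5rJWYMSNmdBAAAlmZm8y4ZEWcqJu2Z4m97mN8hUJYvLuK2lQRSJpBABEAJWd3ZRAAASe4unZ5mZu2JHhhAAAnu5i6MhWalAAREAABEAAAAUWHQ0czMRNVRnEEuGvHQQADl5pBAUmQE0EAERMzNVEDilRTFRJIUzNYM2nYQ1rbUiE3enEAA1A1MkqoWMzMuCZ5hniFYgOGVHZL64NWSbm92qqazrdAADRWymXN7v7Lu5iIiJW4IUdnlXy3WN3Kms3tpmZZ7mABZEqkTP65eYfMt2qZl6qmQ33WiVZWrey7UyEANHuEESdjWlTezMumRqy1WZmImrzN28h1V2RJxRAAERA3liABNBKWPNuniXQ5p1aIiHeJqbvdplaZYQE2yVA2lUNBAAABe3KtqpiZZFUTNIiId3iKicpjKJq1IBSd7v/+tyAAAFuoNsuaiZdmUndUaIh3mal6hjJ6qqqmI1ne3dl85xAmu5ZqqbvdhphVhmZZeHdHh5lTNrq8q6mFSLzf3P//6ErcZWlkZTWYiJpTMjimelRptzJYqs3KiJdXnf7d797t2qyLuGliMji87tdmRbpX"/>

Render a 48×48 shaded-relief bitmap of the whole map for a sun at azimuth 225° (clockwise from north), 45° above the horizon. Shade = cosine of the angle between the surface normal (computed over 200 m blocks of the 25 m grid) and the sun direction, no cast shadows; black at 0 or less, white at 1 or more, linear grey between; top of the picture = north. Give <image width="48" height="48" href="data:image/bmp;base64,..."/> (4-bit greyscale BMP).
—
<image width="48" height="48" href="data:image/bmp;base64,Qk32BAAAAAAAAHYAAAAoAAAAMAAAADAAAAABAAQAAAAAAIAEAAATCwAAEwsAABAAAAAAAAAAAAAAABEREQAiIiIAMzMzAERERABVVVUAZmZmAHd3dwCIiIgAmZmZAKqqqgC7u7sAzMzMAN3d3QDu7u4A////AJrMzcibl3mIyndVx5ok3aWbqLzu2omYmnrMzbecuquqqaqZzJhZ7sm8p4vb3Jh4qnq8zJfNzMzMrNy9vbaN3rmYeIZ73HZ6qIq7qHvdzM3dvMrMvM2ZypqYiGbd7Hmqd4q6mc3dzc3uu4fbq+u4iad3dUzd3Id4iJu6vN3d3d3tpjrqjc6qyoVCRe9t23m7hry8zLzd3u7aQp7mv+6b7ZZ53uhO7Lynesy8urzd3eyEKu6n7/6c7Zqs7sV+3NyEnM3LyruZzclTj+yJ7tus7Iur3aZ+y8xUm/7dyYmqzLh33tx53Jit25qc3Jae3LdGq6vOyHremsuXzMtozMysypm8yoW+3KZJqIrOyGrsnNyHvepY3u7buYq6l3rdzZRVnWzup2rcvdyZztd77dzNuomqms3M2kQ4zbmrh0fdz+263rmIqpeql5q7zdy7gyE/7Myad1vu7uyry5UpuDNUR3aaq5UiIALv6brayb3+7riaqFGulXpTNDWHdAABETrugcucut7v7Imohib+iMmbhWmHUAA1RnynEIvKrt7uyniIhF7oXOvKiniJUBjdzLuFIr/4ve7adlaIeO6prczKhozsIH/sy7qnVr3Jnu3HVXerreu7vMypdLvTA+/8uomrzLmuys3IirvLvczKvcqHZXlgPf7upoqszMqZfbvLuquorN7K3cl2d0dF3/7tZqrMmNp1ncmbiIh5ze287bhmZmiN//7YR4iXZ7u53HqnR6iLzd3u/nRXm7ev/uyneJqpze3t1puWapiIrv/+pFZpy1PNu6qqmqqsy83u1ZulZ3aJ7/7WJImIlzW9ubzLmIiZiazNd5q1V7y9/5lSSKqoiHe83e3JZmh2eZm7JXiXe+yu+Ypmiqq6mXV87t2mVnhmaIijBqiLiau+xrloq6q7p2Ru/tpURWZlZ5pjzuvMVnrKV6d5uoqqqGNd3bdmZmZmh7mN7v7bZWmlaYd5mZmrumNMvbmGebzMusvcmr7aQEuXiZh4mpibunI83bl3nd3bqbzbmGi1AHypq7maqYesq3Ec3al3ztuYibu5mpdyAayZmrmqqYjJvGAe3KmJ3Zh3iamGnMtzA+tmWKqqmauqy0Av27ua24mYh4ho3d6zHehWi7qqvKit2QCu3dyrypmIdph73e6zr5Zou6mruGnuogHu7supdlRGZZeLzN1i3FV6qpmcc37rIA7/7Zh2QzRnZoeszLgV50nLqZmoZL20BP/u65mHaLupiarNzLVO5J3d3Lu4p7lQP+7u7KqqzMqImczd3aXvhc3d3MyqqnhT7+/t2XeJuHiImavd3XnZWNyZuJharWRd/e18cSRZtEiXirzM2lmamqh4VGed2DTP7Oe3AVZ7gjqGiru7pknNmJZqrO7u51vuvZpwJnfNUmuGmrqZhWztmaq83u292b7tppoDeGnsZpmXm7uqd87Kq7m5moaMut7mFeMXhVzchmmXm8u5jOyZmbuJl2WIV61QDNJYhnvLVmqImruovth4ibuYiEV0M1sAPbR5pmq4aohoqQ=="/>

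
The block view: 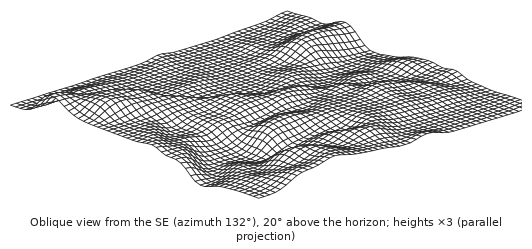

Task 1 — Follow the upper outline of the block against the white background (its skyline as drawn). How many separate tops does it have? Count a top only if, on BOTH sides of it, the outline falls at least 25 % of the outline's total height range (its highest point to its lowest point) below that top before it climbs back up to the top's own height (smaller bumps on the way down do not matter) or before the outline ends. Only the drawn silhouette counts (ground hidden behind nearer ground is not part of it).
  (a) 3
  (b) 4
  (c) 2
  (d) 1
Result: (d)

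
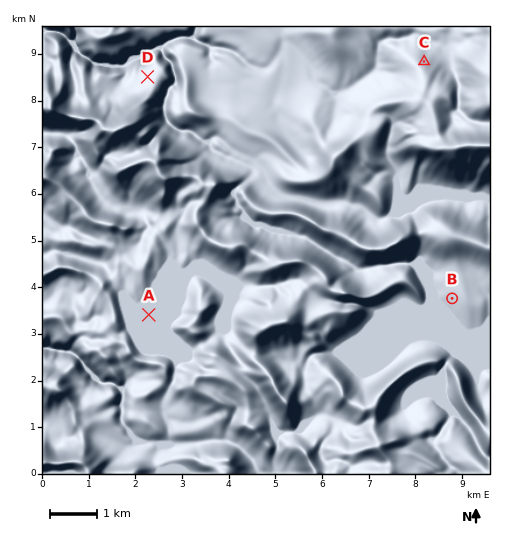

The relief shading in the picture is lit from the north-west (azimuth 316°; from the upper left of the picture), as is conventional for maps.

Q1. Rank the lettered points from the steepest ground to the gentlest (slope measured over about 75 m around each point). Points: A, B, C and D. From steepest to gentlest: C D B A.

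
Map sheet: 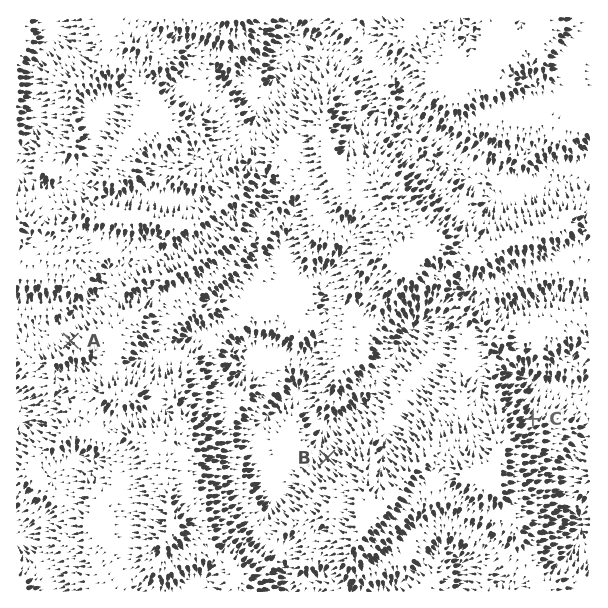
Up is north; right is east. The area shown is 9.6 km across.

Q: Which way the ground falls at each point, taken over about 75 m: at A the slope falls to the NW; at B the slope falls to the NW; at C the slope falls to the NE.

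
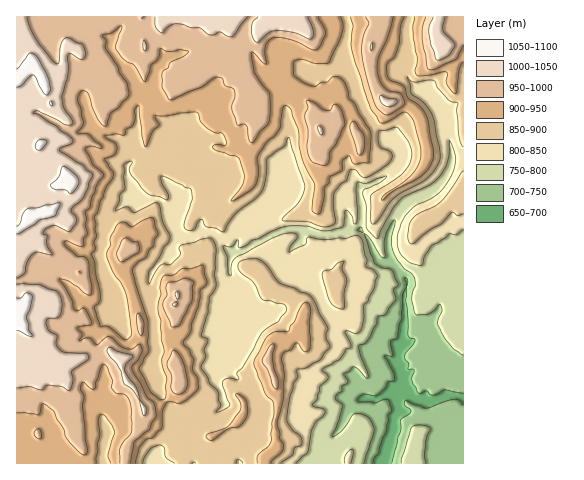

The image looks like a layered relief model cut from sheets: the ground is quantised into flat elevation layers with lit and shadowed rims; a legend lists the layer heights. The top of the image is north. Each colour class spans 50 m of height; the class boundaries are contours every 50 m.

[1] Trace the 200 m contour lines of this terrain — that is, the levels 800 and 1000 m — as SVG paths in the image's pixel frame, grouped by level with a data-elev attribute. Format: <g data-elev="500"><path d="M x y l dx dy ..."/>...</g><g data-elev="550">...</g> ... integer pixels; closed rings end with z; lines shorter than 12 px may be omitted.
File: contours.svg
<g data-elev="800"><path d="M296 463l11-10 5-23 4-9 6-4 3-5-2-3-11-4 5-6 3-13 8-8-1-3-5-5 17-10 7-11 4-1 0-5-5-11 3-1 8 3 5-4 3-12 0-12 4-5 6-11 3-14-4-6-7-4 1-6-4-17-2-5-4-3-11 4-17 0-21-2-2 7-16 8 0-4 7-9 0-4-5-2-11 1-45 24-4 6-1 11-3-2-1-16-4-11 8 1 7-7 0 7 4 0 10-7 7-2 13-7 16-5 20 0 15 5 18-3 3-3 1-14 2-1 5 6 3 8 2-2 1-9-2-23 1-8 11 1 18-7-6 6-16 7-1 3 3 15 0 21 11 10 15-29 9-10 29-14 11-11 5-8 2-8 1-18 7 18-1 9-3 8-13 18-8 6-15 7-11 10-7 18 0 14 4 7 7 7 12 3 4-9 7-11 13-7 4-4 7 1 7-5"/><path d="M351 463l2-10-2-4-6 6 0 8"/></g><g data-elev="1000"><path d="M144 416l2-3 1-4-7-9z"/><path d="M139 399l-2-11-12-18 1-6 7-8-24-8-2 2 1 3 13 18 3 12 9 7z"/><path d="M17 388l12-2 12 4 5-4 3-1 13 1 7 5 4-10-1-10 16-11 1-3-4-4-23-2-6-6 1-10-9-6-2-6 1-3 10-2 4-5 1-12-5-9-18-7-22-1"/><path d="M173 306l3 0 0-5-3 3z"/><path d="M177 299l1 1 1-2 1-4-4-2-1 2z"/><path d="M17 278l7-5 3-11 7-9 4-1 14 3-5-10 0-9-4-2 2-5 9-4 14 6 3-1 4-6 1-4-1-4-4-4 0-3 12-12 9-22-10-10-23-14 3-4 9-3 2-3-2-3-31-23-7-2 2-2 3 0 26 13 5 1 4-1-2-5-8-13-1-10 6-20 0-21 3-1 9 5 3 0 3-5-2-7-2-3-13-6-3 0-5 5-2 19-3 2-4-4-17-22-5-11-3-10"/><path d="M320 134l2 1 1-4-2-4-2-1-1 2z"/><path d="M387 106l7-1 3-2 0-2-16-6-1 2 1 5z"/><path d="M144 50l2 0 1-3-3-7z"/><path d="M371 50l1-2 0-5-2 4z"/><path d="M155 17l0 10 6 6 10-8 7-1 14 4 8 0 10 7 10-3 11 5 17-20"/><path d="M258 17l-5 5-2 7 2 10 4 3 13-10 7-1 17 2 14 6 4 0 1-7-5-15"/><path d="M433 17l-4 9 0 7 2 12 5 14 2 1 11-5 6-9-1-4-11-11 2-14"/></g>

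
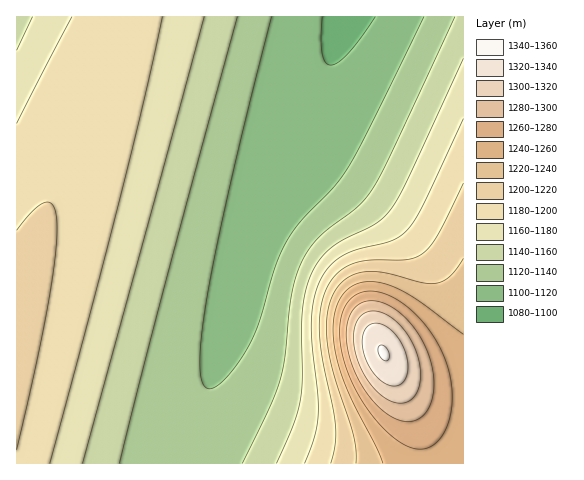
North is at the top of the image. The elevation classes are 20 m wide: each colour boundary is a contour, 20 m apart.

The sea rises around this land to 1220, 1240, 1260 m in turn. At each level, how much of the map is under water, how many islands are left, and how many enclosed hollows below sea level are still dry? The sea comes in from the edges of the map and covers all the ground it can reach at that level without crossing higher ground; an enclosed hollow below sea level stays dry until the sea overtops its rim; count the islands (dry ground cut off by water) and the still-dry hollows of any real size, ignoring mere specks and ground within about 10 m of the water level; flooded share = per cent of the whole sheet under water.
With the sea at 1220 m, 88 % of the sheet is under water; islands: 0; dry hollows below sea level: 0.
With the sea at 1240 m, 91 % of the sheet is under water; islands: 0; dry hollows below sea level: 0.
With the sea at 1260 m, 94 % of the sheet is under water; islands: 1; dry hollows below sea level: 0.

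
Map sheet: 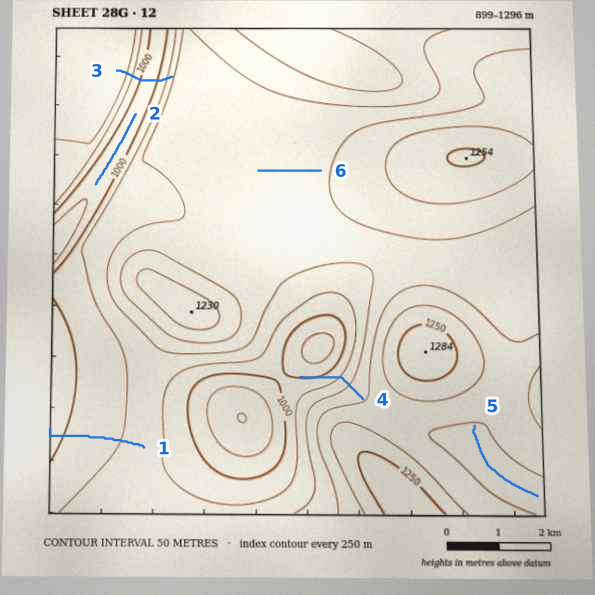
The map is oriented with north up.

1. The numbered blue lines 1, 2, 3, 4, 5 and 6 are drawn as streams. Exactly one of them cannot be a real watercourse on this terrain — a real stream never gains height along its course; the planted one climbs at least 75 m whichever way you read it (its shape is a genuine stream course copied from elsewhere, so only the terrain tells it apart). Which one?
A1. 3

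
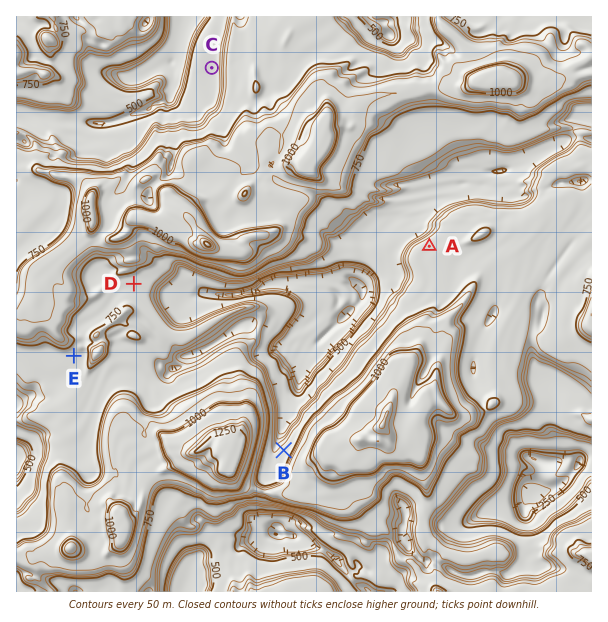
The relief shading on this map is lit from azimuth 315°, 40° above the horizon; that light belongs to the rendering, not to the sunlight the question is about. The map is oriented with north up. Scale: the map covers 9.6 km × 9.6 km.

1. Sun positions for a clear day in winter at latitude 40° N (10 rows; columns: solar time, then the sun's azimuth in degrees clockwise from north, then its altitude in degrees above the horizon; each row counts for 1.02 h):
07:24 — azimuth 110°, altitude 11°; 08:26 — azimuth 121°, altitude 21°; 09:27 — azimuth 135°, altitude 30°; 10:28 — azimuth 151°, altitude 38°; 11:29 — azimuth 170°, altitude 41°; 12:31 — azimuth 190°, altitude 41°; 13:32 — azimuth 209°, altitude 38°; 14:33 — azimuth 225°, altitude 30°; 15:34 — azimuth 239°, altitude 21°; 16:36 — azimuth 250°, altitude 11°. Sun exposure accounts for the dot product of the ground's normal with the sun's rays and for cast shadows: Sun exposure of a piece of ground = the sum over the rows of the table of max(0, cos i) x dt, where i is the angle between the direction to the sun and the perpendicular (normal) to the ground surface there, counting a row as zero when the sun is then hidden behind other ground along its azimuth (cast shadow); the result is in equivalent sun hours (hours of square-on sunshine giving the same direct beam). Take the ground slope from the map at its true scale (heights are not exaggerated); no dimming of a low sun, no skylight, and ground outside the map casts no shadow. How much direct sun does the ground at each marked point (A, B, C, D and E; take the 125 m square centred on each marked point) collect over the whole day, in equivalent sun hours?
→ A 4.6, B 2.8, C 4.1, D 4.9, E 4.7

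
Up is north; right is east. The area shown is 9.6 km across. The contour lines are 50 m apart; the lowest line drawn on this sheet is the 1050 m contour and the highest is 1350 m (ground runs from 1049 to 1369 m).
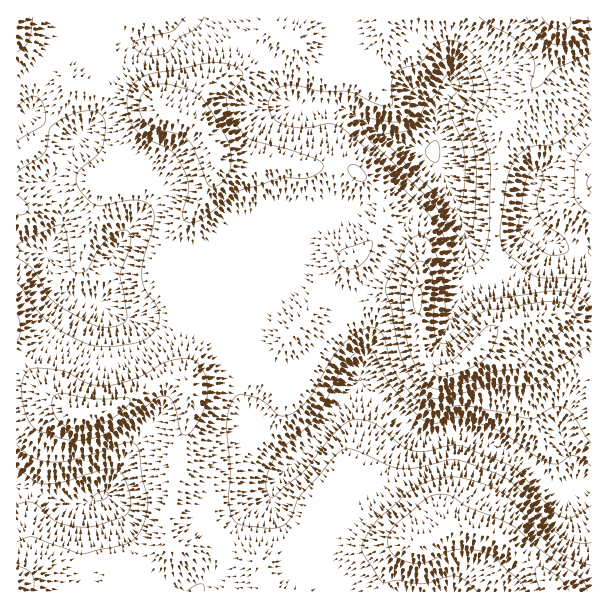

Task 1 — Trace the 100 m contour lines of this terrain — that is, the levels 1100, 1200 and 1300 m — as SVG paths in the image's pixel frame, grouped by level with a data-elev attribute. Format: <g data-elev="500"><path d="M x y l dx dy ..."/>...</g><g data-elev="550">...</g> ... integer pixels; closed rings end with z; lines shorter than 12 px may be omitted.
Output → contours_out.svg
<g data-elev="1100"><path d="M93 501l0-4 6-5 6-1 3 3 0 3-4 3z"/><path d="M453 209l-40-37-27-29-3-6 3-3 21-3 7-5 12-21 11-12 7-15 6-4 6 2 3 7 0 6-9 10-2 8 3 10 11 26 3 24-1 19-2 17-3 6-3 1z"/></g><g data-elev="1200"><path d="M187 591l8-6 6-1 3 2 0 5"/><path d="M591 542l-15 1-16-8-11-9-19-25-14-15-10-8-14-6-27-10-10-2-9 0-30 8-18 0-11-3-30-14-9-2-6 1-6 4-34 40-5 7-6 17-6 6-6 3-7 1-32-3-7-7-4-12 1-36-3-47 4-20 3-5 5-3 7 0 14 4 21 17 6 0 9-5 7-6 8-9 19-34 12-17 15-12 8-4 7-1 6 2 5 5 8 28 8 16 17 20 12 10 9 2 18-5 10 0 66 13 6-2 14-9 10-1 6 2 5 5 19 29"/><path d="M17 445l9 8 10 6 9 2 12 1 12-1 29-8 27-10 9 0 3 3 2 6 3 24 6 28-2 14-6 14-8 9-9 4-42 9-48-17-6 0-10 5"/><path d="M591 282l-19-4-30 0-9-3-27-23-5-9-1-10 7-53 4-13 5-9 6-6 8-5 21-2 7-3 18-16 15-16"/><path d="M465 266l-6-4-4-5-16-29-11-15-27-27-24-27-30-28-8-5-7-2-33 4-15-3-9-5-5-7-2-8 2-7 4-6 8-6 9-1 30 6 26 0 9 3 21 10 12 3 3-2 1-3-2-15 1-7 3-6 4-4 20-6 16-17 9-6 12 0 11 7 14 18 8 20-1 13-9 14-2 6 1 7 11 27 2 21-1 51-3 20-4 10-4 6-6 4z"/><path d="M17 214l7 0 3-2 1-3-2-6-9-9"/><path d="M591 193l-4-10 1-4 3-5"/><path d="M17 172l27-19 3-6 3-18 5-6 16-8 12-4 12 0 7 5 3 4 0 8-3 19-6 9-17 15-3 6 1 6 7 13 12 9 8 1 21-5 12-1 9 2 6 7 2 6 0 7-11 38-1 16 3 14 13 19 1 14-7 12-12 7-29 5-21-2-24-11-18-13-10-10-17-24-4-4"/><path d="M591 143l-10 10-6 9-1 30 1 6 3 5 13 11"/><path d="M17 108l10-10 5-2 4 1 7 7 3 13-1 6-3 3-25 16"/><path d="M204 17l-7 10-17 10-8 11-7 5-9 3-9-1-9-4-4-4-1-3 3-3 37-10 12-14"/></g><g data-elev="1300"><path d="M587 591l-2-7-4-6-45-32-21-19-14-7-33-13-19-12-12-1-11 4-30 26-7 10-1 11 4 8 7 6 14 4 13 0 20-10 10-4 17 1 15 3 8 5 22 21 8 12"/><path d="M71 428l18-1 16-5 19-12 5-6 1-5-5-2-30 2-30-6-8 1-3 2-2 5 2 12 6 9z"/><path d="M435 389l11-1 45-15 30-6 15-16 16-12 21-18 2-4-1-6-8-7-14-3-64 9-12 7-24 24-6 3-5-1-4-4-3-9 0-39-2-15-6-12-4-3-5 1-9 9-7 16-1 10 4 26 4 23 8 22 10 15z"/><path d="M210 186l6 0 9-7 4-8 2-10 0-11-3-9-16-29-11-15-9-6-27-7-9 1-7 3-6 5-3 8 0 10 3 8 4 5 6 3 26 7 9 6 5 7 13 33z"/><path d="M526 17l7 12 8 9 8 5 11 2 15-2 10-6 4-8-1-12"/></g>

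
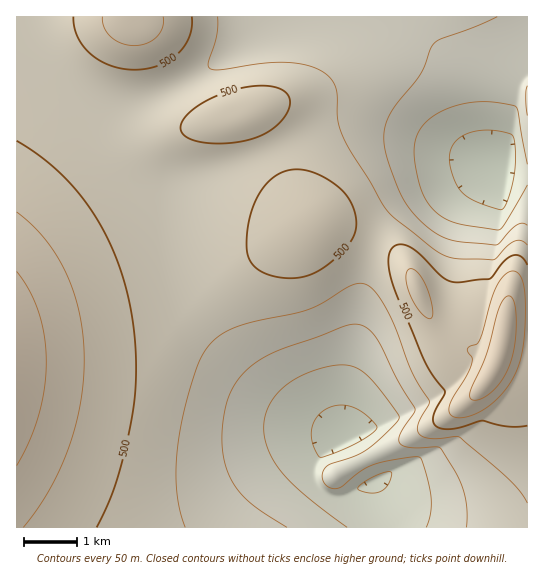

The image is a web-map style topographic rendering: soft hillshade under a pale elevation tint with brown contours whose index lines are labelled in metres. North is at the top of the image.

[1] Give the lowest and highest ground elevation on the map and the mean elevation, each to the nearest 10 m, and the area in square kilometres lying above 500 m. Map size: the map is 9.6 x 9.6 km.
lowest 260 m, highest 640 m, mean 460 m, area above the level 25.8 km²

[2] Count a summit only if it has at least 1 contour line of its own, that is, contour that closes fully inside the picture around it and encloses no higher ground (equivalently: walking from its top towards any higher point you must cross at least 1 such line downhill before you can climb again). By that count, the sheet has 4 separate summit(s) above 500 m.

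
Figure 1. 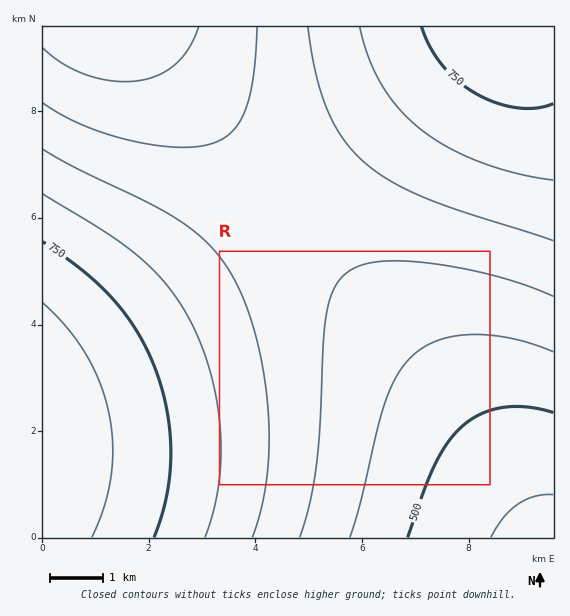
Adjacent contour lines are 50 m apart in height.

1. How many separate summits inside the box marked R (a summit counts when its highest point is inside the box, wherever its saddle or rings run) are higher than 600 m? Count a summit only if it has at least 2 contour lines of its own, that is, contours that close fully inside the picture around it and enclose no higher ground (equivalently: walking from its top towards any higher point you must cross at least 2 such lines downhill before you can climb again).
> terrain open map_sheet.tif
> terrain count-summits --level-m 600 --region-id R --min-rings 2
0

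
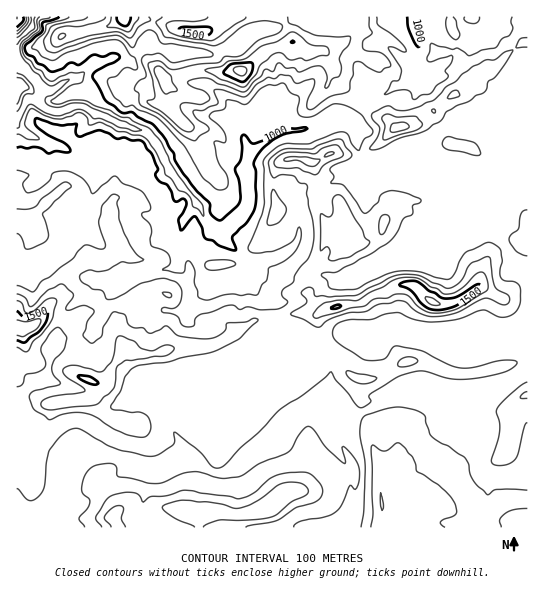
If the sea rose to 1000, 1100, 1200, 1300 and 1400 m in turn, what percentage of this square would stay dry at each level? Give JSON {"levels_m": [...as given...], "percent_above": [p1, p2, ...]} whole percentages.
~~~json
{"levels_m": [1000, 1100, 1200, 1300, 1400], "percent_above": [95, 83, 49, 18, 5]}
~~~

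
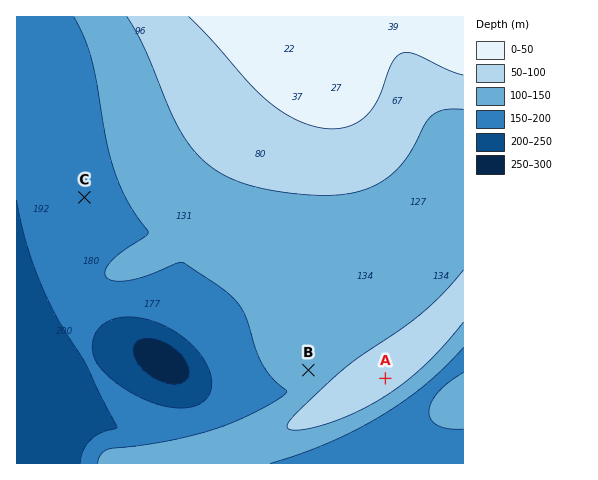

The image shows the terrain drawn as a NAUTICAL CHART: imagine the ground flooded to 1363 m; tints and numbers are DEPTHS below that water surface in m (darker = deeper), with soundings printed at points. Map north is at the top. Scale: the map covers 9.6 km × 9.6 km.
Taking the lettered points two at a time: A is above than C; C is below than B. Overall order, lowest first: C B A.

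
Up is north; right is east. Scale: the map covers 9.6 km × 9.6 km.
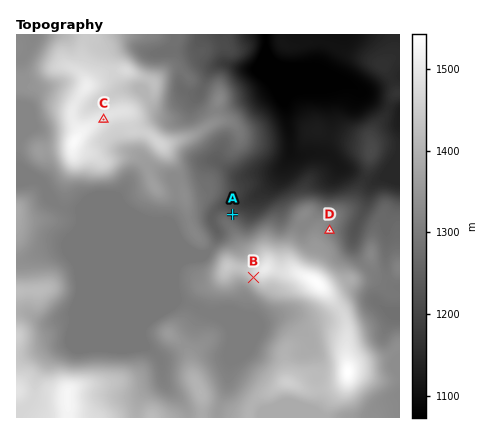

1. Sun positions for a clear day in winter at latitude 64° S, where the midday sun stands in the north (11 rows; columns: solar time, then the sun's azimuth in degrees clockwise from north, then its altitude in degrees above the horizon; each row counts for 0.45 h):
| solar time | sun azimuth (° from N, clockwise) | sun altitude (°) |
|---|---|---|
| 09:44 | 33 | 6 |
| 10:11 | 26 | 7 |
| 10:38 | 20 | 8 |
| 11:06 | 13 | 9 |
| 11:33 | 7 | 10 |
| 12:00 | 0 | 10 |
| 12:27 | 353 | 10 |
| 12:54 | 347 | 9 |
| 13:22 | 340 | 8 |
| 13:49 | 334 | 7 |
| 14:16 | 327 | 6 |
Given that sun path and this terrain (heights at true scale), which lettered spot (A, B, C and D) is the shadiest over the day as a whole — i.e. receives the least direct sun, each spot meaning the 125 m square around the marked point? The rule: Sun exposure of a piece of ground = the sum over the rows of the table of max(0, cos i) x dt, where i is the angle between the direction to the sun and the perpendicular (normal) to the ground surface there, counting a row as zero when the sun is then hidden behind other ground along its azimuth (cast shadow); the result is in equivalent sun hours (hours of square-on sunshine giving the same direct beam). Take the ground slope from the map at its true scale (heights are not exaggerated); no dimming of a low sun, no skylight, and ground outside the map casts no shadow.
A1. B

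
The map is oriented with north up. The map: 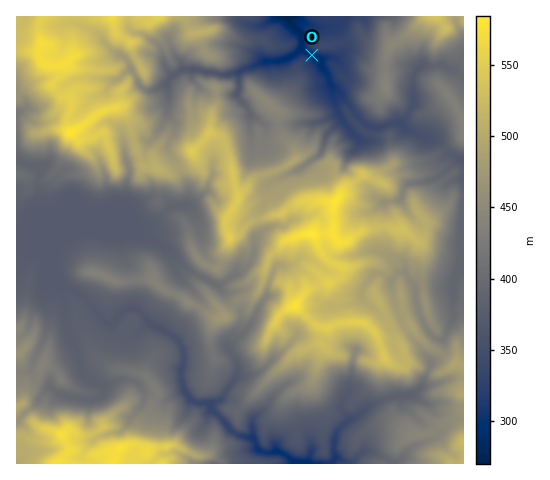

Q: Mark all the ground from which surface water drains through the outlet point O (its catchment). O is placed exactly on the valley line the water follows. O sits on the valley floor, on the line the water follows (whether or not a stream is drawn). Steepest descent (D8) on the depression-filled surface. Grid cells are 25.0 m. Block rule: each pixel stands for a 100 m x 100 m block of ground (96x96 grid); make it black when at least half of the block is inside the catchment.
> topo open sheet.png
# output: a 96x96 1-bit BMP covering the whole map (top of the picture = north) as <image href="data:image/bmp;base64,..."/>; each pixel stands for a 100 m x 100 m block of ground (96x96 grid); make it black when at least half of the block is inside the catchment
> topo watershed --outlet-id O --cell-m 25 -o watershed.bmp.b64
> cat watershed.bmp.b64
<image width="96" height="96" href="data:image/bmp;base64,Qk2+BAAAAAAAAD4AAAAoAAAAYAAAAGAAAAABAAEAAAAAAIAEAAATCwAAEwsAAAIAAAAAAAAA////AAAAAAAAAAAAAAAAAAAAAAAAAAAAAAAAAAAAAAAAAAAAAAAAAAAAAAAAAAAAAAAAAAAAAAAAAAAAAAAAAAAAAAAAAAAAAAAAAAAAAAAAAAAAAAAAAAAAAAAAAAAAAAAAAAAAAAAAAAAAAAAAAAAAAAAAAAAAAAAAAAAAAAAAAAAAAAAAAAAAAAAAAAAAAAAAAAAAAAAAAAAAAAAAAAAAAAAAAAAAAAAAAAAAAAAAAAAAAAAAAAAAAAAAAAAAAAAAAAAAAAAAAAAAAAAAAAAAAAAAAAAAAAAAAAAAAAAAAAAAAAAAAAAAAAAAAAAAAAAAAAAAAAAAAAAAAAAAAAAAAAAAAAAAAAAAAAAAAAAAAAAAAAAAAAAAAAAAAAAAAAAAAAAAAAAAAAAAAAAAAAAAAAAAAAAAAAAAAAAAAAAAAAAAAAAAAAAAAAAAAAAAAAAAAAAAAAAAAAAAAAAAAAAAAAAAAAAAAAAAAAAAAAAAAAAAAAAAAAAAAAAAAAAAAAAAAAAAAAAAAAAAAAAAAAAAAAAAAAAAAAAAAAAAAAAAAAAAAAAAAAAAAAAAAAAAAAAAAAAAAAAAAAAAAAAAAAAAAAAAAAAAAAAAAAAAAAAAAAAAAAAAAAAAAAAAAAAAAAAAAAAAAAAAAAAAAAAAAAAAAAAAAAAAAAAAAAAAAAAAAAAAAAAAAAAAAAAAAAAAAAAAAAAAAAAAAAAAAAAAAAAAAAAAAAAAAAAAAAAAAAAAAAAAAAAAAAAAAAAAAAAAAAAAAAAAAAAAAAAAAAAAAAAAAAAAAAAAAAcAAAAAAAAAAAAAAAeAAAAAAAAAAAAAAAfAAAAAAAAAAAAAAAf4AAAAAAAAAAAAAAP/gAAAAAAAAAAAAAP/wAAAAAAAAAAAAAH/8AAAAAAAAAAAAAH//fgAAAAAAAAAAAD///gAAAAAAAAAAAB///wAAAAAAAAAAAB///4AAAAAAAAAAAA///+AAAAAAAAAAAAf///MAAAAAAAAAAAB///8AAAAAAAAAAAAf///AAAAAAAAAAAAH///gAAAAAAAAAAAD////4AAAAAAAAAAD////+AAAAAAAAAAD/////AAAAAAAAAAH/////gAAAAAAAAAP/////wAAAAAAAAAf/////8AAAAAAAAAf/////8AAAAAAAAA//////8AAAAAAAAA//////8AAAAAAAAA//////8AAAAAAAAA//////8AAAAAAAAA//////8AAAAAAAAA//////8AAAAAAAAAf/////8AAAAAAAAAP/////8AAAAAAAAAH/////8AAAAAAAAAD/////8AAAAAAAAAD/////8AAAAAAAAAD/////8AAAAAAAAAD/////8AAAAAAAAAB/////8AAAAAAAAAA/////8AAAAAAAAAAf////8AAAAAAAAAAP////8AAAAAAAAAAP////8AAAAAAAAAAAH+P/8AAAAAAAAAAAAAH/8AAAAAAAAAAAAAD/8AAAAAAAAAAAAAB/8AAAAAAAAAAAAAA/8AAAAAAAAAAAAAAf8="/>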